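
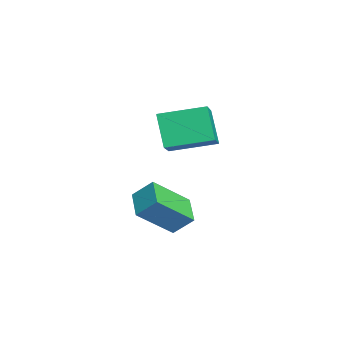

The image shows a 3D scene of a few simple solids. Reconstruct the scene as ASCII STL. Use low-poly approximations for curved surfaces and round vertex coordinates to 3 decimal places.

solid 
facet normal -0.538 -0.130 0.833
outer loop
vertex -2.856 2.286 2.112
vertex -2.708 3.982 2.472
vertex -4.063 2.548 1.373
endloop
endfacet
facet normal -0.085 -0.975 -0.206
outer loop
vertex -3.272 2.738 0.148
vertex -2.856 2.286 2.112
vertex -4.063 2.548 1.373
endloop
endfacet
facet normal -0.538 -0.130 0.833
outer loop
vertex -4.063 2.548 1.373
vertex -2.708 3.982 2.472
vertex -3.916 4.244 1.732
endloop
endfacet
facet normal -0.839 0.181 -0.513
outer loop
vertex -3.916 4.244 1.732
vertex -3.272 2.738 0.148
vertex -4.063 2.548 1.373
endloop
endfacet
facet normal 0.839 -0.182 0.513
outer loop
vertex -2.856 2.286 2.112
vertex -1.917 4.172 1.247
vertex -2.708 3.982 2.472
endloop
endfacet
facet normal -0.085 -0.975 -0.206
outer loop
vertex -2.064 2.476 0.888
vertex -2.856 2.286 2.112
vertex -3.272 2.738 0.148
endloop
endfacet
facet normal 0.838 -0.181 0.514
outer loop
vertex -2.064 2.476 0.888
vertex -1.917 4.172 1.247
vertex -2.856 2.286 2.112
endloop
endfacet
facet normal 0.085 0.975 0.206
outer loop
vertex -2.708 3.982 2.472
vertex -1.917 4.172 1.247
vertex -3.916 4.244 1.732
endloop
endfacet
facet normal -0.838 0.182 -0.514
outer loop
vertex -3.124 4.434 0.508
vertex -3.272 2.738 0.148
vertex -3.916 4.244 1.732
endloop
endfacet
facet normal 0.085 0.975 0.206
outer loop
vertex -3.916 4.244 1.732
vertex -1.917 4.172 1.247
vertex -3.124 4.434 0.508
endloop
endfacet
facet normal 0.538 0.130 -0.833
outer loop
vertex -3.124 4.434 0.508
vertex -2.064 2.476 0.888
vertex -3.272 2.738 0.148
endloop
endfacet
facet normal 0.538 0.130 -0.833
outer loop
vertex -1.917 4.172 1.247
vertex -2.064 2.476 0.888
vertex -3.124 4.434 0.508
endloop
endfacet
facet normal -0.945 -0.042 0.324
outer loop
vertex -2.747 1.444 -1.639
vertex -2.542 2.138 -0.95
vertex -3.202 2.73 -2.798
endloop
endfacet
facet normal -0.205 -0.694 -0.690
outer loop
vertex -2.058 2.782 -3.19
vertex -2.747 1.444 -1.639
vertex -3.202 2.73 -2.798
endloop
endfacet
facet normal -0.945 -0.042 0.324
outer loop
vertex -3.202 2.73 -2.798
vertex -2.542 2.138 -0.95
vertex -2.997 3.424 -2.109
endloop
endfacet
facet normal -0.255 0.718 -0.648
outer loop
vertex -2.997 3.424 -2.109
vertex -2.058 2.782 -3.19
vertex -3.202 2.73 -2.798
endloop
endfacet
facet normal 0.255 -0.718 0.648
outer loop
vertex -2.747 1.444 -1.639
vertex -1.398 2.19 -1.342
vertex -2.542 2.138 -0.95
endloop
endfacet
facet normal -0.205 -0.694 -0.690
outer loop
vertex -1.603 1.496 -2.031
vertex -2.747 1.444 -1.639
vertex -2.058 2.782 -3.19
endloop
endfacet
facet normal 0.255 -0.718 0.648
outer loop
vertex -1.603 1.496 -2.031
vertex -1.398 2.19 -1.342
vertex -2.747 1.444 -1.639
endloop
endfacet
facet normal 0.205 0.694 0.690
outer loop
vertex -2.542 2.138 -0.95
vertex -1.398 2.19 -1.342
vertex -2.997 3.424 -2.109
endloop
endfacet
facet normal -0.255 0.718 -0.648
outer loop
vertex -1.853 3.476 -2.501
vertex -2.058 2.782 -3.19
vertex -2.997 3.424 -2.109
endloop
endfacet
facet normal 0.205 0.694 0.690
outer loop
vertex -2.997 3.424 -2.109
vertex -1.398 2.19 -1.342
vertex -1.853 3.476 -2.501
endloop
endfacet
facet normal 0.945 0.042 -0.324
outer loop
vertex -1.853 3.476 -2.501
vertex -1.603 1.496 -2.031
vertex -2.058 2.782 -3.19
endloop
endfacet
facet normal 0.945 0.042 -0.324
outer loop
vertex -1.398 2.19 -1.342
vertex -1.603 1.496 -2.031
vertex -1.853 3.476 -2.501
endloop
endfacet

endsolid


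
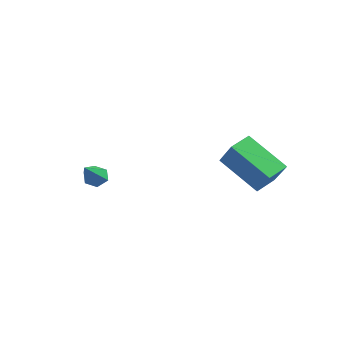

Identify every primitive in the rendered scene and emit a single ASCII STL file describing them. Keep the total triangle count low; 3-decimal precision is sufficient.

solid 
facet normal -0.418 0.644 -0.641
outer loop
vertex -3.109 -0.213 -2.757
vertex -3.396 -0.015 -2.371
vertex -2.928 0.185 -2.475
endloop
endfacet
facet normal 0.911 -0.139 -0.389
outer loop
vertex -3.109 -0.213 -2.757
vertex -2.928 0.185 -2.475
vertex -2.564 -1.305 -1.089
endloop
endfacet
facet normal -0.418 0.645 -0.640
outer loop
vertex -2.928 0.185 -2.475
vertex -3.396 -0.015 -2.371
vertex -3.215 0.382 -2.089
endloop
endfacet
facet normal 0.796 0.505 0.334
outer loop
vertex -2.928 0.185 -2.475
vertex -3.215 0.382 -2.089
vertex -2.564 -1.305 -1.089
endloop
endfacet
facet normal -0.416 0.645 -0.641
outer loop
vertex -3.215 0.382 -2.089
vertex -3.396 -0.015 -2.371
vertex -3.684 0.182 -1.986
endloop
endfacet
facet normal -0.025 0.503 0.864
outer loop
vertex -3.215 0.382 -2.089
vertex -3.684 0.182 -1.986
vertex -2.564 -1.305 -1.089
endloop
endfacet
facet normal -0.416 0.645 -0.641
outer loop
vertex -3.684 0.182 -1.986
vertex -3.396 -0.015 -2.371
vertex -3.865 -0.215 -2.268
endloop
endfacet
facet normal -0.728 -0.144 0.670
outer loop
vertex -3.684 0.182 -1.986
vertex -3.865 -0.215 -2.268
vertex -2.564 -1.305 -1.089
endloop
endfacet
facet normal -0.416 0.644 -0.642
outer loop
vertex -3.865 -0.215 -2.268
vertex -3.396 -0.015 -2.371
vertex -3.577 -0.413 -2.653
endloop
endfacet
facet normal -0.613 -0.789 -0.053
outer loop
vertex -3.865 -0.215 -2.268
vertex -3.577 -0.413 -2.653
vertex -2.564 -1.305 -1.089
endloop
endfacet
facet normal -0.418 0.644 -0.641
outer loop
vertex -3.577 -0.413 -2.653
vertex -3.396 -0.015 -2.371
vertex -3.109 -0.213 -2.757
endloop
endfacet
facet normal 0.207 -0.786 -0.582
outer loop
vertex -3.577 -0.413 -2.653
vertex -3.109 -0.213 -2.757
vertex -2.564 -1.305 -1.089
endloop
endfacet
facet normal -0.814 -0.161 0.558
outer loop
vertex 0.742 3.063 -0.325
vertex 0.689 4.06 -0.115
vertex -0.05 3.253 -1.426
endloop
endfacet
facet normal 0.051 -0.977 -0.206
outer loop
vertex 1.611 3.58 -2.565
vertex 0.742 3.063 -0.325
vertex -0.05 3.253 -1.426
endloop
endfacet
facet normal -0.814 -0.160 0.558
outer loop
vertex -0.05 3.253 -1.426
vertex 0.689 4.06 -0.115
vertex -0.103 4.25 -1.217
endloop
endfacet
facet normal -0.578 0.138 -0.804
outer loop
vertex -0.103 4.25 -1.217
vertex 1.611 3.58 -2.565
vertex -0.05 3.253 -1.426
endloop
endfacet
facet normal 0.578 -0.139 0.804
outer loop
vertex 0.742 3.063 -0.325
vertex 2.35 4.387 -1.254
vertex 0.689 4.06 -0.115
endloop
endfacet
facet normal 0.052 -0.977 -0.206
outer loop
vertex 2.403 3.39 -1.463
vertex 0.742 3.063 -0.325
vertex 1.611 3.58 -2.565
endloop
endfacet
facet normal 0.578 -0.138 0.804
outer loop
vertex 2.403 3.39 -1.463
vertex 2.35 4.387 -1.254
vertex 0.742 3.063 -0.325
endloop
endfacet
facet normal -0.051 0.977 0.206
outer loop
vertex 0.689 4.06 -0.115
vertex 2.35 4.387 -1.254
vertex -0.103 4.25 -1.217
endloop
endfacet
facet normal -0.578 0.139 -0.804
outer loop
vertex 1.558 4.577 -2.355
vertex 1.611 3.58 -2.565
vertex -0.103 4.25 -1.217
endloop
endfacet
facet normal -0.051 0.977 0.206
outer loop
vertex -0.103 4.25 -1.217
vertex 2.35 4.387 -1.254
vertex 1.558 4.577 -2.355
endloop
endfacet
facet normal 0.814 0.161 -0.558
outer loop
vertex 1.558 4.577 -2.355
vertex 2.403 3.39 -1.463
vertex 1.611 3.58 -2.565
endloop
endfacet
facet normal 0.814 0.160 -0.558
outer loop
vertex 2.35 4.387 -1.254
vertex 2.403 3.39 -1.463
vertex 1.558 4.577 -2.355
endloop
endfacet

endsolid


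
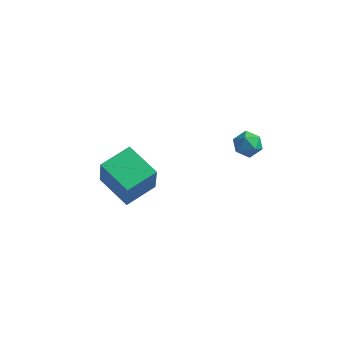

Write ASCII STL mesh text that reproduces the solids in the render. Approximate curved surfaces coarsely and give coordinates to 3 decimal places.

solid 
facet normal -0.873 0.402 0.275
outer loop
vertex -3.968 -2.859 -0.665
vertex -3.09 -1.187 -0.321
vertex -4.314 -2.276 -2.62
endloop
endfacet
facet normal -0.457 -0.871 -0.179
outer loop
vertex -2.41 -3.153 -3.219
vertex -3.968 -2.859 -0.665
vertex -4.314 -2.276 -2.62
endloop
endfacet
facet normal -0.873 0.403 0.274
outer loop
vertex -4.314 -2.276 -2.62
vertex -3.09 -1.187 -0.321
vertex -3.435 -0.603 -2.277
endloop
endfacet
facet normal -0.167 0.282 -0.945
outer loop
vertex -3.435 -0.603 -2.277
vertex -2.41 -3.153 -3.219
vertex -4.314 -2.276 -2.62
endloop
endfacet
facet normal 0.167 -0.282 0.945
outer loop
vertex -3.968 -2.859 -0.665
vertex -1.186 -2.064 -0.92
vertex -3.09 -1.187 -0.321
endloop
endfacet
facet normal -0.458 -0.871 -0.179
outer loop
vertex -2.065 -3.737 -1.263
vertex -3.968 -2.859 -0.665
vertex -2.41 -3.153 -3.219
endloop
endfacet
facet normal 0.167 -0.281 0.945
outer loop
vertex -2.065 -3.737 -1.263
vertex -1.186 -2.064 -0.92
vertex -3.968 -2.859 -0.665
endloop
endfacet
facet normal 0.458 0.871 0.179
outer loop
vertex -3.09 -1.187 -0.321
vertex -1.186 -2.064 -0.92
vertex -3.435 -0.603 -2.277
endloop
endfacet
facet normal -0.167 0.282 -0.945
outer loop
vertex -1.532 -1.481 -2.875
vertex -2.41 -3.153 -3.219
vertex -3.435 -0.603 -2.277
endloop
endfacet
facet normal 0.458 0.871 0.179
outer loop
vertex -3.435 -0.603 -2.277
vertex -1.186 -2.064 -0.92
vertex -1.532 -1.481 -2.875
endloop
endfacet
facet normal 0.873 -0.402 -0.274
outer loop
vertex -1.532 -1.481 -2.875
vertex -2.065 -3.737 -1.263
vertex -2.41 -3.153 -3.219
endloop
endfacet
facet normal 0.873 -0.403 -0.275
outer loop
vertex -1.186 -2.064 -0.92
vertex -2.065 -3.737 -1.263
vertex -1.532 -1.481 -2.875
endloop
endfacet
facet normal -0.510 -0.635 0.580
outer loop
vertex 2.684 -1.483 2.765
vertex 3.229 -2.084 2.586
vertex 3.357 -1.589 3.241
endloop
endfacet
facet normal -0.574 0.034 0.818
outer loop
vertex 2.684 -1.483 2.765
vertex 3.357 -1.589 3.241
vertex 3.11 -0.823 3.036
endloop
endfacet
facet normal -0.853 0.430 0.295
outer loop
vertex 2.684 -1.483 2.765
vertex 3.11 -0.823 3.036
vertex 2.829 -0.844 2.254
endloop
endfacet
facet normal -0.963 0.004 -0.268
outer loop
vertex 2.684 -1.483 2.765
vertex 2.829 -0.844 2.254
vertex 2.903 -1.624 1.976
endloop
endfacet
facet normal -0.751 -0.654 -0.092
outer loop
vertex 2.684 -1.483 2.765
vertex 2.903 -1.624 1.976
vertex 3.229 -2.084 2.586
endloop
endfacet
facet normal 0.082 0.282 0.956
outer loop
vertex 3.11 -0.823 3.036
vertex 3.357 -1.589 3.241
vertex 3.917 -1.016 3.024
endloop
endfacet
facet normal 0.183 -0.801 0.570
outer loop
vertex 3.357 -1.589 3.241
vertex 3.229 -2.084 2.586
vertex 3.991 -1.796 2.746
endloop
endfacet
facet normal -0.206 -0.831 -0.516
outer loop
vertex 3.229 -2.084 2.586
vertex 2.903 -1.624 1.976
vertex 3.71 -1.817 1.964
endloop
endfacet
facet normal -0.550 0.234 -0.802
outer loop
vertex 2.903 -1.624 1.976
vertex 2.829 -0.844 2.254
vertex 3.463 -1.051 1.759
endloop
endfacet
facet normal -0.371 0.922 0.109
outer loop
vertex 2.829 -0.844 2.254
vertex 3.11 -0.823 3.036
vertex 3.591 -0.556 2.414
endloop
endfacet
facet normal 0.963 -0.004 0.268
outer loop
vertex 4.136 -1.157 2.235
vertex 3.917 -1.016 3.024
vertex 3.991 -1.796 2.746
endloop
endfacet
facet normal 0.853 -0.430 -0.295
outer loop
vertex 4.136 -1.157 2.235
vertex 3.991 -1.796 2.746
vertex 3.71 -1.817 1.964
endloop
endfacet
facet normal 0.574 -0.034 -0.818
outer loop
vertex 4.136 -1.157 2.235
vertex 3.71 -1.817 1.964
vertex 3.463 -1.051 1.759
endloop
endfacet
facet normal 0.510 0.635 -0.580
outer loop
vertex 4.136 -1.157 2.235
vertex 3.463 -1.051 1.759
vertex 3.591 -0.556 2.414
endloop
endfacet
facet normal 0.751 0.654 0.092
outer loop
vertex 4.136 -1.157 2.235
vertex 3.591 -0.556 2.414
vertex 3.917 -1.016 3.024
endloop
endfacet
facet normal 0.550 -0.234 0.802
outer loop
vertex 3.991 -1.796 2.746
vertex 3.917 -1.016 3.024
vertex 3.357 -1.589 3.241
endloop
endfacet
facet normal 0.371 -0.922 -0.109
outer loop
vertex 3.71 -1.817 1.964
vertex 3.991 -1.796 2.746
vertex 3.229 -2.084 2.586
endloop
endfacet
facet normal -0.082 -0.282 -0.956
outer loop
vertex 3.463 -1.051 1.759
vertex 3.71 -1.817 1.964
vertex 2.903 -1.624 1.976
endloop
endfacet
facet normal -0.183 0.801 -0.570
outer loop
vertex 3.591 -0.556 2.414
vertex 3.463 -1.051 1.759
vertex 2.829 -0.844 2.254
endloop
endfacet
facet normal 0.206 0.831 0.516
outer loop
vertex 3.917 -1.016 3.024
vertex 3.591 -0.556 2.414
vertex 3.11 -0.823 3.036
endloop
endfacet

endsolid


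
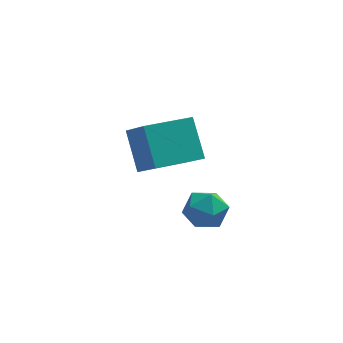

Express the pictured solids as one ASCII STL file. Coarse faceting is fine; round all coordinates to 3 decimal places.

solid 
facet normal -0.902 0.177 0.394
outer loop
vertex -0.257 -0.212 -2.58
vertex -0.044 -0.627 -1.906
vertex 0.095 0.18 -1.951
endloop
endfacet
facet normal -0.707 0.705 -0.044
outer loop
vertex -0.257 -0.212 -2.58
vertex 0.095 0.18 -1.951
vertex 0.318 0.356 -2.72
endloop
endfacet
facet normal -0.587 0.425 -0.689
outer loop
vertex -0.257 -0.212 -2.58
vertex 0.318 0.356 -2.72
vertex 0.317 -0.343 -3.15
endloop
endfacet
facet normal -0.708 -0.277 -0.649
outer loop
vertex -0.257 -0.212 -2.58
vertex 0.317 -0.343 -3.15
vertex 0.093 -0.95 -2.647
endloop
endfacet
facet normal -0.903 -0.430 0.021
outer loop
vertex -0.257 -0.212 -2.58
vertex 0.093 -0.95 -2.647
vertex -0.044 -0.627 -1.906
endloop
endfacet
facet normal -0.090 0.976 0.197
outer loop
vertex 0.318 0.356 -2.72
vertex 0.095 0.18 -1.951
vertex 0.887 0.29 -2.133
endloop
endfacet
facet normal -0.406 0.121 0.906
outer loop
vertex 0.095 0.18 -1.951
vertex -0.044 -0.627 -1.906
vertex 0.663 -0.317 -1.63
endloop
endfacet
facet normal -0.409 -0.862 0.300
outer loop
vertex -0.044 -0.627 -1.906
vertex 0.093 -0.95 -2.647
vertex 0.662 -1.016 -2.06
endloop
endfacet
facet normal -0.095 -0.614 -0.783
outer loop
vertex 0.093 -0.95 -2.647
vertex 0.317 -0.343 -3.15
vertex 0.885 -0.84 -2.829
endloop
endfacet
facet normal 0.102 0.521 -0.847
outer loop
vertex 0.317 -0.343 -3.15
vertex 0.318 0.356 -2.72
vertex 1.024 -0.033 -2.874
endloop
endfacet
facet normal 0.708 0.277 0.649
outer loop
vertex 1.237 -0.448 -2.2
vertex 0.887 0.29 -2.133
vertex 0.663 -0.317 -1.63
endloop
endfacet
facet normal 0.587 -0.425 0.689
outer loop
vertex 1.237 -0.448 -2.2
vertex 0.663 -0.317 -1.63
vertex 0.662 -1.016 -2.06
endloop
endfacet
facet normal 0.707 -0.705 0.044
outer loop
vertex 1.237 -0.448 -2.2
vertex 0.662 -1.016 -2.06
vertex 0.885 -0.84 -2.829
endloop
endfacet
facet normal 0.902 -0.177 -0.394
outer loop
vertex 1.237 -0.448 -2.2
vertex 0.885 -0.84 -2.829
vertex 1.024 -0.033 -2.874
endloop
endfacet
facet normal 0.903 0.430 -0.021
outer loop
vertex 1.237 -0.448 -2.2
vertex 1.024 -0.033 -2.874
vertex 0.887 0.29 -2.133
endloop
endfacet
facet normal 0.095 0.614 0.783
outer loop
vertex 0.663 -0.317 -1.63
vertex 0.887 0.29 -2.133
vertex 0.095 0.18 -1.951
endloop
endfacet
facet normal -0.102 -0.521 0.847
outer loop
vertex 0.662 -1.016 -2.06
vertex 0.663 -0.317 -1.63
vertex -0.044 -0.627 -1.906
endloop
endfacet
facet normal 0.090 -0.976 -0.197
outer loop
vertex 0.885 -0.84 -2.829
vertex 0.662 -1.016 -2.06
vertex 0.093 -0.95 -2.647
endloop
endfacet
facet normal 0.406 -0.121 -0.906
outer loop
vertex 1.024 -0.033 -2.874
vertex 0.885 -0.84 -2.829
vertex 0.317 -0.343 -3.15
endloop
endfacet
facet normal 0.409 0.862 -0.300
outer loop
vertex 0.887 0.29 -2.133
vertex 1.024 -0.033 -2.874
vertex 0.318 0.356 -2.72
endloop
endfacet
facet normal -0.907 -0.395 0.147
outer loop
vertex -1.249 2.853 -0.755
vertex -1.786 3.73 -1.705
vertex -0.95 1.711 -1.979
endloop
endfacet
facet normal 0.383 -0.627 0.678
outer loop
vertex 0.746 2.45 -2.255
vertex -1.249 2.853 -0.755
vertex -0.95 1.711 -1.979
endloop
endfacet
facet normal -0.907 -0.395 0.147
outer loop
vertex -0.95 1.711 -1.979
vertex -1.786 3.73 -1.705
vertex -1.487 2.588 -2.929
endloop
endfacet
facet normal 0.176 -0.672 -0.720
outer loop
vertex -1.487 2.588 -2.929
vertex 0.746 2.45 -2.255
vertex -0.95 1.711 -1.979
endloop
endfacet
facet normal -0.176 0.672 0.720
outer loop
vertex -1.249 2.853 -0.755
vertex -0.09 4.469 -1.981
vertex -1.786 3.73 -1.705
endloop
endfacet
facet normal 0.383 -0.627 0.678
outer loop
vertex 0.447 3.592 -1.031
vertex -1.249 2.853 -0.755
vertex 0.746 2.45 -2.255
endloop
endfacet
facet normal -0.176 0.672 0.720
outer loop
vertex 0.447 3.592 -1.031
vertex -0.09 4.469 -1.981
vertex -1.249 2.853 -0.755
endloop
endfacet
facet normal -0.383 0.627 -0.678
outer loop
vertex -1.786 3.73 -1.705
vertex -0.09 4.469 -1.981
vertex -1.487 2.588 -2.929
endloop
endfacet
facet normal 0.176 -0.672 -0.720
outer loop
vertex 0.209 3.327 -3.205
vertex 0.746 2.45 -2.255
vertex -1.487 2.588 -2.929
endloop
endfacet
facet normal -0.383 0.627 -0.678
outer loop
vertex -1.487 2.588 -2.929
vertex -0.09 4.469 -1.981
vertex 0.209 3.327 -3.205
endloop
endfacet
facet normal 0.907 0.395 -0.147
outer loop
vertex 0.209 3.327 -3.205
vertex 0.447 3.592 -1.031
vertex 0.746 2.45 -2.255
endloop
endfacet
facet normal 0.907 0.395 -0.147
outer loop
vertex -0.09 4.469 -1.981
vertex 0.447 3.592 -1.031
vertex 0.209 3.327 -3.205
endloop
endfacet

endsolid


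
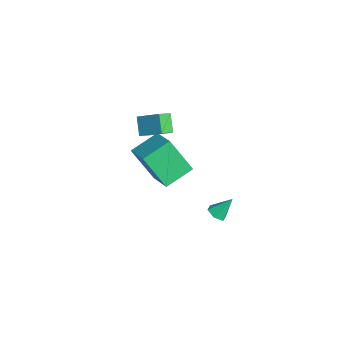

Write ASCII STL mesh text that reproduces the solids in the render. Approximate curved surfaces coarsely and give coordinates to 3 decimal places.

solid 
facet normal -0.037 -0.607 -0.794
outer loop
vertex 4.347 3.69 0.983
vertex 3.858 3.502 1.15
vertex 3.885 3.938 0.815
endloop
endfacet
facet normal 0.519 0.831 -0.199
outer loop
vertex 4.347 3.69 0.983
vertex 3.885 3.938 0.815
vertex 3.902 4.238 2.11
endloop
endfacet
facet normal -0.037 -0.607 -0.794
outer loop
vertex 3.885 3.938 0.815
vertex 3.858 3.502 1.15
vertex 3.396 3.75 0.982
endloop
endfacet
facet normal -0.411 0.890 -0.201
outer loop
vertex 3.885 3.938 0.815
vertex 3.396 3.75 0.982
vertex 3.902 4.238 2.11
endloop
endfacet
facet normal -0.037 -0.607 -0.794
outer loop
vertex 3.396 3.75 0.982
vertex 3.858 3.502 1.15
vertex 3.368 3.314 1.317
endloop
endfacet
facet normal -0.915 0.281 0.289
outer loop
vertex 3.396 3.75 0.982
vertex 3.368 3.314 1.317
vertex 3.902 4.238 2.11
endloop
endfacet
facet normal -0.037 -0.608 -0.793
outer loop
vertex 3.368 3.314 1.317
vertex 3.858 3.502 1.15
vertex 3.83 3.067 1.485
endloop
endfacet
facet normal -0.491 -0.387 0.781
outer loop
vertex 3.368 3.314 1.317
vertex 3.83 3.067 1.485
vertex 3.902 4.238 2.11
endloop
endfacet
facet normal -0.037 -0.608 -0.793
outer loop
vertex 3.83 3.067 1.485
vertex 3.858 3.502 1.15
vertex 4.319 3.255 1.318
endloop
endfacet
facet normal 0.438 -0.444 0.782
outer loop
vertex 3.83 3.067 1.485
vertex 4.319 3.255 1.318
vertex 3.902 4.238 2.11
endloop
endfacet
facet normal -0.037 -0.608 -0.793
outer loop
vertex 4.319 3.255 1.318
vertex 3.858 3.502 1.15
vertex 4.347 3.69 0.983
endloop
endfacet
facet normal 0.942 0.164 0.292
outer loop
vertex 4.319 3.255 1.318
vertex 4.347 3.69 0.983
vertex 3.902 4.238 2.11
endloop
endfacet
facet normal -0.283 -0.462 0.840
outer loop
vertex -0.403 2.224 3.078
vertex -1.94 1.946 2.408
vertex 0.124 0.786 2.464
endloop
endfacet
facet normal 0.905 0.163 0.394
outer loop
vertex 0.74 1.794 0.632
vertex -0.403 2.224 3.078
vertex 0.124 0.786 2.464
endloop
endfacet
facet normal -0.283 -0.462 0.841
outer loop
vertex 0.124 0.786 2.464
vertex -1.94 1.946 2.408
vertex -1.414 0.508 1.794
endloop
endfacet
facet normal 0.320 -0.871 -0.372
outer loop
vertex -1.414 0.508 1.794
vertex 0.74 1.794 0.632
vertex 0.124 0.786 2.464
endloop
endfacet
facet normal -0.320 0.871 0.372
outer loop
vertex -0.403 2.224 3.078
vertex -1.324 2.954 0.576
vertex -1.94 1.946 2.408
endloop
endfacet
facet normal 0.905 0.163 0.394
outer loop
vertex 0.214 3.232 1.246
vertex -0.403 2.224 3.078
vertex 0.74 1.794 0.632
endloop
endfacet
facet normal -0.320 0.872 0.372
outer loop
vertex 0.214 3.232 1.246
vertex -1.324 2.954 0.576
vertex -0.403 2.224 3.078
endloop
endfacet
facet normal -0.905 -0.163 -0.394
outer loop
vertex -1.94 1.946 2.408
vertex -1.324 2.954 0.576
vertex -1.414 0.508 1.794
endloop
endfacet
facet normal 0.320 -0.872 -0.372
outer loop
vertex -0.797 1.516 -0.038
vertex 0.74 1.794 0.632
vertex -1.414 0.508 1.794
endloop
endfacet
facet normal -0.904 -0.163 -0.394
outer loop
vertex -1.414 0.508 1.794
vertex -1.324 2.954 0.576
vertex -0.797 1.516 -0.038
endloop
endfacet
facet normal 0.283 0.462 -0.840
outer loop
vertex -0.797 1.516 -0.038
vertex 0.214 3.232 1.246
vertex 0.74 1.794 0.632
endloop
endfacet
facet normal 0.283 0.462 -0.840
outer loop
vertex -1.324 2.954 0.576
vertex 0.214 3.232 1.246
vertex -0.797 1.516 -0.038
endloop
endfacet
facet normal -0.692 0.045 0.721
outer loop
vertex -3.379 1.228 2.606
vertex -2.508 2.17 3.383
vertex -3.74 1.881 2.219
endloop
endfacet
facet normal -0.581 -0.628 -0.518
outer loop
vertex -2.952 1.83 1.397
vertex -3.379 1.228 2.606
vertex -3.74 1.881 2.219
endloop
endfacet
facet normal -0.692 0.045 0.721
outer loop
vertex -3.74 1.881 2.219
vertex -2.508 2.17 3.383
vertex -2.869 2.823 2.996
endloop
endfacet
facet normal -0.430 0.777 -0.460
outer loop
vertex -2.869 2.823 2.996
vertex -2.952 1.83 1.397
vertex -3.74 1.881 2.219
endloop
endfacet
facet normal 0.430 -0.777 0.460
outer loop
vertex -3.379 1.228 2.606
vertex -1.72 2.119 2.561
vertex -2.508 2.17 3.383
endloop
endfacet
facet normal -0.581 -0.628 -0.518
outer loop
vertex -2.591 1.177 1.784
vertex -3.379 1.228 2.606
vertex -2.952 1.83 1.397
endloop
endfacet
facet normal 0.430 -0.777 0.460
outer loop
vertex -2.591 1.177 1.784
vertex -1.72 2.119 2.561
vertex -3.379 1.228 2.606
endloop
endfacet
facet normal 0.581 0.628 0.518
outer loop
vertex -2.508 2.17 3.383
vertex -1.72 2.119 2.561
vertex -2.869 2.823 2.996
endloop
endfacet
facet normal -0.430 0.777 -0.460
outer loop
vertex -2.081 2.772 2.174
vertex -2.952 1.83 1.397
vertex -2.869 2.823 2.996
endloop
endfacet
facet normal 0.581 0.628 0.518
outer loop
vertex -2.869 2.823 2.996
vertex -1.72 2.119 2.561
vertex -2.081 2.772 2.174
endloop
endfacet
facet normal 0.692 -0.045 -0.721
outer loop
vertex -2.081 2.772 2.174
vertex -2.591 1.177 1.784
vertex -2.952 1.83 1.397
endloop
endfacet
facet normal 0.692 -0.045 -0.721
outer loop
vertex -1.72 2.119 2.561
vertex -2.591 1.177 1.784
vertex -2.081 2.772 2.174
endloop
endfacet

endsolid


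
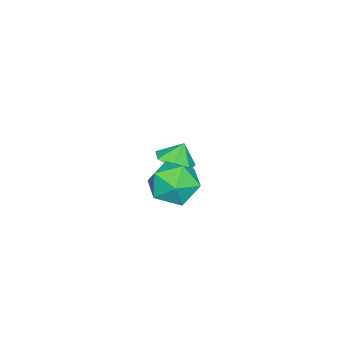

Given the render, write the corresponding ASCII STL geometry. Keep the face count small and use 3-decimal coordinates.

solid 
facet normal -0.909 0.188 -0.372
outer loop
vertex 3.385 -0.307 2.62
vertex 3.031 -1.41 2.929
vertex 2.903 -0.502 3.7
endloop
endfacet
facet normal -0.605 0.786 -0.128
outer loop
vertex 3.385 -0.307 2.62
vertex 2.903 -0.502 3.7
vertex 3.858 0.215 3.591
endloop
endfacet
facet normal 0.010 0.879 -0.477
outer loop
vertex 3.385 -0.307 2.62
vertex 3.858 0.215 3.591
vertex 4.575 -0.25 2.751
endloop
endfacet
facet normal 0.087 0.337 -0.937
outer loop
vertex 3.385 -0.307 2.62
vertex 4.575 -0.25 2.751
vertex 4.064 -1.255 2.342
endloop
endfacet
facet normal -0.482 -0.090 -0.872
outer loop
vertex 3.385 -0.307 2.62
vertex 4.064 -1.255 2.342
vertex 3.031 -1.41 2.929
endloop
endfacet
facet normal -0.454 0.691 0.563
outer loop
vertex 3.858 0.215 3.591
vertex 2.903 -0.502 3.7
vertex 3.796 -0.565 4.498
endloop
endfacet
facet normal -0.946 -0.277 0.169
outer loop
vertex 2.903 -0.502 3.7
vertex 3.031 -1.41 2.929
vertex 3.285 -1.57 4.089
endloop
endfacet
facet normal -0.255 -0.724 -0.640
outer loop
vertex 3.031 -1.41 2.929
vertex 4.064 -1.255 2.342
vertex 4.002 -2.035 3.249
endloop
endfacet
facet normal 0.665 -0.034 -0.746
outer loop
vertex 4.064 -1.255 2.342
vertex 4.575 -0.25 2.751
vertex 4.957 -1.318 3.14
endloop
endfacet
facet normal 0.542 0.840 -0.003
outer loop
vertex 4.575 -0.25 2.751
vertex 3.858 0.215 3.591
vertex 4.829 -0.41 3.911
endloop
endfacet
facet normal -0.087 -0.337 0.937
outer loop
vertex 4.475 -1.513 4.22
vertex 3.796 -0.565 4.498
vertex 3.285 -1.57 4.089
endloop
endfacet
facet normal -0.010 -0.879 0.477
outer loop
vertex 4.475 -1.513 4.22
vertex 3.285 -1.57 4.089
vertex 4.002 -2.035 3.249
endloop
endfacet
facet normal 0.605 -0.786 0.128
outer loop
vertex 4.475 -1.513 4.22
vertex 4.002 -2.035 3.249
vertex 4.957 -1.318 3.14
endloop
endfacet
facet normal 0.909 -0.188 0.372
outer loop
vertex 4.475 -1.513 4.22
vertex 4.957 -1.318 3.14
vertex 4.829 -0.41 3.911
endloop
endfacet
facet normal 0.482 0.090 0.872
outer loop
vertex 4.475 -1.513 4.22
vertex 4.829 -0.41 3.911
vertex 3.796 -0.565 4.498
endloop
endfacet
facet normal -0.665 0.034 0.746
outer loop
vertex 3.285 -1.57 4.089
vertex 3.796 -0.565 4.498
vertex 2.903 -0.502 3.7
endloop
endfacet
facet normal -0.542 -0.840 0.003
outer loop
vertex 4.002 -2.035 3.249
vertex 3.285 -1.57 4.089
vertex 3.031 -1.41 2.929
endloop
endfacet
facet normal 0.454 -0.691 -0.563
outer loop
vertex 4.957 -1.318 3.14
vertex 4.002 -2.035 3.249
vertex 4.064 -1.255 2.342
endloop
endfacet
facet normal 0.946 0.277 -0.169
outer loop
vertex 4.829 -0.41 3.911
vertex 4.957 -1.318 3.14
vertex 4.575 -0.25 2.751
endloop
endfacet
facet normal 0.255 0.724 0.640
outer loop
vertex 3.796 -0.565 4.498
vertex 4.829 -0.41 3.911
vertex 3.858 0.215 3.591
endloop
endfacet
facet normal 0.333 -0.261 -0.906
outer loop
vertex -0.197 -2.902 0.725
vertex -1.077 -3.206 0.489
vertex -0.695 -2.332 0.378
endloop
endfacet
facet normal 0.348 0.690 0.635
outer loop
vertex -0.197 -2.902 0.725
vertex -0.695 -2.332 0.378
vertex -1.423 -2.934 1.431
endloop
endfacet
facet normal 0.334 -0.261 -0.906
outer loop
vertex -0.695 -2.332 0.378
vertex -1.077 -3.206 0.489
vertex -1.48 -2.419 0.114
endloop
endfacet
facet normal -0.222 0.905 0.363
outer loop
vertex -0.695 -2.332 0.378
vertex -1.48 -2.419 0.114
vertex -1.423 -2.934 1.431
endloop
endfacet
facet normal 0.334 -0.261 -0.906
outer loop
vertex -1.48 -2.419 0.114
vertex -1.077 -3.206 0.489
vertex -1.962 -3.099 0.132
endloop
endfacet
facet normal -0.786 0.564 0.254
outer loop
vertex -1.48 -2.419 0.114
vertex -1.962 -3.099 0.132
vertex -1.423 -2.934 1.431
endloop
endfacet
facet normal 0.334 -0.261 -0.906
outer loop
vertex -1.962 -3.099 0.132
vertex -1.077 -3.206 0.489
vertex -1.777 -3.859 0.419
endloop
endfacet
facet normal -0.918 -0.076 0.390
outer loop
vertex -1.962 -3.099 0.132
vertex -1.777 -3.859 0.419
vertex -1.423 -2.934 1.431
endloop
endfacet
facet normal 0.333 -0.260 -0.906
outer loop
vertex -1.777 -3.859 0.419
vertex -1.077 -3.206 0.489
vertex -1.065 -4.127 0.758
endloop
endfacet
facet normal -0.519 -0.533 0.669
outer loop
vertex -1.777 -3.859 0.419
vertex -1.065 -4.127 0.758
vertex -1.423 -2.934 1.431
endloop
endfacet
facet normal 0.334 -0.260 -0.906
outer loop
vertex -1.065 -4.127 0.758
vertex -1.077 -3.206 0.489
vertex -0.362 -3.701 0.895
endloop
endfacet
facet normal 0.109 -0.463 0.879
outer loop
vertex -1.065 -4.127 0.758
vertex -0.362 -3.701 0.895
vertex -1.423 -2.934 1.431
endloop
endfacet
facet normal 0.333 -0.262 -0.906
outer loop
vertex -0.362 -3.701 0.895
vertex -1.077 -3.206 0.489
vertex -0.197 -2.902 0.725
endloop
endfacet
facet normal 0.496 0.082 0.865
outer loop
vertex -0.362 -3.701 0.895
vertex -0.197 -2.902 0.725
vertex -1.423 -2.934 1.431
endloop
endfacet

endsolid


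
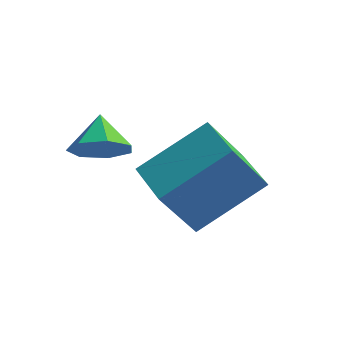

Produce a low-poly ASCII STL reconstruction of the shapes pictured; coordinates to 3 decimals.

solid 
facet normal 0.418 -0.726 -0.547
outer loop
vertex 2.155 -3.181 1.021
vertex 1.803 -2.91 0.392
vertex 2.495 -2.723 0.673
endloop
endfacet
facet normal 0.386 0.359 0.850
outer loop
vertex 2.155 -3.181 1.021
vertex 2.495 -2.723 0.673
vertex 1.377 -2.17 0.948
endloop
endfacet
facet normal 0.418 -0.726 -0.546
outer loop
vertex 2.495 -2.723 0.673
vertex 1.803 -2.91 0.392
vertex 2.315 -2.406 0.113
endloop
endfacet
facet normal 0.482 0.820 0.309
outer loop
vertex 2.495 -2.723 0.673
vertex 2.315 -2.406 0.113
vertex 1.377 -2.17 0.948
endloop
endfacet
facet normal 0.418 -0.727 -0.545
outer loop
vertex 2.315 -2.406 0.113
vertex 1.803 -2.91 0.392
vertex 1.749 -2.469 -0.237
endloop
endfacet
facet normal 0.036 0.972 -0.234
outer loop
vertex 2.315 -2.406 0.113
vertex 1.749 -2.469 -0.237
vertex 1.377 -2.17 0.948
endloop
endfacet
facet normal 0.419 -0.726 -0.545
outer loop
vertex 1.749 -2.469 -0.237
vertex 1.803 -2.91 0.392
vertex 1.224 -2.864 -0.114
endloop
endfacet
facet normal -0.612 0.699 -0.369
outer loop
vertex 1.749 -2.469 -0.237
vertex 1.224 -2.864 -0.114
vertex 1.377 -2.17 0.948
endloop
endfacet
facet normal 0.419 -0.725 -0.546
outer loop
vertex 1.224 -2.864 -0.114
vertex 1.803 -2.91 0.392
vertex 1.136 -3.294 0.39
endloop
endfacet
facet normal -0.978 0.207 0.006
outer loop
vertex 1.224 -2.864 -0.114
vertex 1.136 -3.294 0.39
vertex 1.377 -2.17 0.948
endloop
endfacet
facet normal 0.419 -0.725 -0.546
outer loop
vertex 1.136 -3.294 0.39
vertex 1.803 -2.91 0.392
vertex 1.55 -3.435 0.895
endloop
endfacet
facet normal -0.784 -0.133 0.606
outer loop
vertex 1.136 -3.294 0.39
vertex 1.55 -3.435 0.895
vertex 1.377 -2.17 0.948
endloop
endfacet
facet normal 0.418 -0.725 -0.547
outer loop
vertex 1.55 -3.435 0.895
vertex 1.803 -2.91 0.392
vertex 2.155 -3.181 1.021
endloop
endfacet
facet normal -0.177 -0.065 0.982
outer loop
vertex 1.55 -3.435 0.895
vertex 2.155 -3.181 1.021
vertex 1.377 -2.17 0.948
endloop
endfacet
facet normal -0.776 0.631 -0.008
outer loop
vertex 2.171 -1.978 -0.825
vertex 3.3 -0.577 0.277
vertex 2.754 -1.28 -2.309
endloop
endfacet
facet normal -0.534 -0.664 -0.522
outer loop
vertex 3.84 -2.163 -2.297
vertex 2.171 -1.978 -0.825
vertex 2.754 -1.28 -2.309
endloop
endfacet
facet normal -0.776 0.631 -0.008
outer loop
vertex 2.754 -1.28 -2.309
vertex 3.3 -0.577 0.277
vertex 3.883 0.121 -1.206
endloop
endfacet
facet normal 0.335 0.401 -0.853
outer loop
vertex 3.883 0.121 -1.206
vertex 3.84 -2.163 -2.297
vertex 2.754 -1.28 -2.309
endloop
endfacet
facet normal -0.335 -0.401 0.853
outer loop
vertex 2.171 -1.978 -0.825
vertex 4.386 -1.46 0.289
vertex 3.3 -0.577 0.277
endloop
endfacet
facet normal -0.535 -0.664 -0.523
outer loop
vertex 3.257 -2.861 -0.814
vertex 2.171 -1.978 -0.825
vertex 3.84 -2.163 -2.297
endloop
endfacet
facet normal -0.335 -0.401 0.853
outer loop
vertex 3.257 -2.861 -0.814
vertex 4.386 -1.46 0.289
vertex 2.171 -1.978 -0.825
endloop
endfacet
facet normal 0.534 0.664 0.523
outer loop
vertex 3.3 -0.577 0.277
vertex 4.386 -1.46 0.289
vertex 3.883 0.121 -1.206
endloop
endfacet
facet normal 0.335 0.401 -0.853
outer loop
vertex 4.969 -0.762 -1.195
vertex 3.84 -2.163 -2.297
vertex 3.883 0.121 -1.206
endloop
endfacet
facet normal 0.535 0.664 0.522
outer loop
vertex 3.883 0.121 -1.206
vertex 4.386 -1.46 0.289
vertex 4.969 -0.762 -1.195
endloop
endfacet
facet normal 0.776 -0.631 0.008
outer loop
vertex 4.969 -0.762 -1.195
vertex 3.257 -2.861 -0.814
vertex 3.84 -2.163 -2.297
endloop
endfacet
facet normal 0.776 -0.631 0.008
outer loop
vertex 4.386 -1.46 0.289
vertex 3.257 -2.861 -0.814
vertex 4.969 -0.762 -1.195
endloop
endfacet

endsolid


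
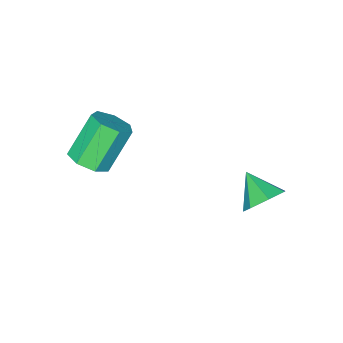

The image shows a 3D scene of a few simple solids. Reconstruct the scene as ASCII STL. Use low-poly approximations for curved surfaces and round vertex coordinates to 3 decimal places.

solid 
facet normal 0.591 -0.026 -0.806
outer loop
vertex 4.354 -3.844 -0.212
vertex 3.791 -3.228 -0.645
vertex 4.539 -3.057 -0.102
endloop
endfacet
facet normal 0.774 -0.262 0.576
outer loop
vertex 4.354 -3.844 -0.212
vertex 4.539 -3.057 -0.102
vertex 3.072 -3.788 1.537
endloop
endfacet
facet normal 0.774 -0.263 0.576
outer loop
vertex 3.072 -3.788 1.537
vertex 4.539 -3.057 -0.102
vertex 3.257 -3.001 1.648
endloop
endfacet
facet normal -0.591 0.025 0.806
outer loop
vertex 3.072 -3.788 1.537
vertex 3.257 -3.001 1.648
vertex 2.509 -3.172 1.105
endloop
endfacet
facet normal 0.591 -0.026 -0.806
outer loop
vertex 4.539 -3.057 -0.102
vertex 3.791 -3.228 -0.645
vertex 4.161 -2.399 -0.4
endloop
endfacet
facet normal 0.660 0.590 0.465
outer loop
vertex 4.539 -3.057 -0.102
vertex 4.161 -2.399 -0.4
vertex 3.257 -3.001 1.648
endloop
endfacet
facet normal 0.660 0.590 0.465
outer loop
vertex 3.257 -3.001 1.648
vertex 4.161 -2.399 -0.4
vertex 2.879 -2.343 1.349
endloop
endfacet
facet normal -0.591 0.027 0.806
outer loop
vertex 3.257 -3.001 1.648
vertex 2.879 -2.343 1.349
vertex 2.509 -3.172 1.105
endloop
endfacet
facet normal 0.591 -0.026 -0.806
outer loop
vertex 4.161 -2.399 -0.4
vertex 3.791 -3.228 -0.645
vertex 3.504 -2.365 -0.883
endloop
endfacet
facet normal 0.049 0.999 0.004
outer loop
vertex 4.161 -2.399 -0.4
vertex 3.504 -2.365 -0.883
vertex 2.879 -2.343 1.349
endloop
endfacet
facet normal 0.049 0.999 0.004
outer loop
vertex 2.879 -2.343 1.349
vertex 3.504 -2.365 -0.883
vertex 2.222 -2.309 0.867
endloop
endfacet
facet normal -0.590 0.026 0.807
outer loop
vertex 2.879 -2.343 1.349
vertex 2.222 -2.309 0.867
vertex 2.509 -3.172 1.105
endloop
endfacet
facet normal 0.591 -0.026 -0.807
outer loop
vertex 3.504 -2.365 -0.883
vertex 3.791 -3.228 -0.645
vertex 3.063 -2.981 -1.186
endloop
endfacet
facet normal -0.599 0.655 -0.460
outer loop
vertex 3.504 -2.365 -0.883
vertex 3.063 -2.981 -1.186
vertex 2.222 -2.309 0.867
endloop
endfacet
facet normal -0.599 0.655 -0.460
outer loop
vertex 2.222 -2.309 0.867
vertex 3.063 -2.981 -1.186
vertex 1.781 -2.925 0.564
endloop
endfacet
facet normal -0.591 0.026 0.807
outer loop
vertex 2.222 -2.309 0.867
vertex 1.781 -2.925 0.564
vertex 2.509 -3.172 1.105
endloop
endfacet
facet normal 0.591 -0.025 -0.806
outer loop
vertex 3.063 -2.981 -1.186
vertex 3.791 -3.228 -0.645
vertex 3.171 -3.783 -1.082
endloop
endfacet
facet normal -0.796 -0.182 -0.577
outer loop
vertex 3.063 -2.981 -1.186
vertex 3.171 -3.783 -1.082
vertex 1.781 -2.925 0.564
endloop
endfacet
facet normal -0.796 -0.182 -0.577
outer loop
vertex 1.781 -2.925 0.564
vertex 3.171 -3.783 -1.082
vertex 1.889 -3.727 0.668
endloop
endfacet
facet normal -0.591 0.025 0.806
outer loop
vertex 1.781 -2.925 0.564
vertex 1.889 -3.727 0.668
vertex 2.509 -3.172 1.105
endloop
endfacet
facet normal 0.592 -0.026 -0.806
outer loop
vertex 3.171 -3.783 -1.082
vertex 3.791 -3.228 -0.645
vertex 3.745 -4.167 -0.648
endloop
endfacet
facet normal -0.393 -0.882 -0.260
outer loop
vertex 3.171 -3.783 -1.082
vertex 3.745 -4.167 -0.648
vertex 1.889 -3.727 0.668
endloop
endfacet
facet normal -0.394 -0.882 -0.260
outer loop
vertex 1.889 -3.727 0.668
vertex 3.745 -4.167 -0.648
vertex 2.463 -4.111 1.101
endloop
endfacet
facet normal -0.591 0.026 0.806
outer loop
vertex 1.889 -3.727 0.668
vertex 2.463 -4.111 1.101
vertex 2.509 -3.172 1.105
endloop
endfacet
facet normal 0.591 -0.026 -0.806
outer loop
vertex 3.745 -4.167 -0.648
vertex 3.791 -3.228 -0.645
vertex 4.354 -3.844 -0.212
endloop
endfacet
facet normal 0.305 -0.918 0.253
outer loop
vertex 3.745 -4.167 -0.648
vertex 4.354 -3.844 -0.212
vertex 2.463 -4.111 1.101
endloop
endfacet
facet normal 0.305 -0.918 0.253
outer loop
vertex 2.463 -4.111 1.101
vertex 4.354 -3.844 -0.212
vertex 3.072 -3.788 1.537
endloop
endfacet
facet normal -0.591 0.026 0.806
outer loop
vertex 2.463 -4.111 1.101
vertex 3.072 -3.788 1.537
vertex 2.509 -3.172 1.105
endloop
endfacet
facet normal 0.118 0.822 -0.558
outer loop
vertex -0.668 2.503 -2.135
vertex -1.008 1.997 -2.952
vertex -1.542 2.536 -2.271
endloop
endfacet
facet normal -0.151 0.070 0.986
outer loop
vertex -0.668 2.503 -2.135
vertex -1.542 2.536 -2.271
vertex -1.192 0.723 -2.088
endloop
endfacet
facet normal 0.119 0.822 -0.557
outer loop
vertex -1.542 2.536 -2.271
vertex -1.008 1.997 -2.952
vertex -2.014 2.164 -2.92
endloop
endfacet
facet normal -0.781 -0.088 0.618
outer loop
vertex -1.542 2.536 -2.271
vertex -2.014 2.164 -2.92
vertex -1.192 0.723 -2.088
endloop
endfacet
facet normal 0.119 0.821 -0.558
outer loop
vertex -2.014 2.164 -2.92
vertex -1.008 1.997 -2.952
vertex -1.728 1.665 -3.594
endloop
endfacet
facet normal -0.868 -0.496 -0.001
outer loop
vertex -2.014 2.164 -2.92
vertex -1.728 1.665 -3.594
vertex -1.192 0.723 -2.088
endloop
endfacet
facet normal 0.119 0.821 -0.558
outer loop
vertex -1.728 1.665 -3.594
vertex -1.008 1.997 -2.952
vertex -0.901 1.416 -3.784
endloop
endfacet
facet normal -0.348 -0.846 -0.405
outer loop
vertex -1.728 1.665 -3.594
vertex -0.901 1.416 -3.784
vertex -1.192 0.723 -2.088
endloop
endfacet
facet normal 0.119 0.821 -0.558
outer loop
vertex -0.901 1.416 -3.784
vertex -1.008 1.997 -2.952
vertex -0.154 1.604 -3.348
endloop
endfacet
facet normal 0.389 -0.874 -0.290
outer loop
vertex -0.901 1.416 -3.784
vertex -0.154 1.604 -3.348
vertex -1.192 0.723 -2.088
endloop
endfacet
facet normal 0.119 0.821 -0.558
outer loop
vertex -0.154 1.604 -3.348
vertex -1.008 1.997 -2.952
vertex -0.05 2.088 -2.614
endloop
endfacet
facet normal 0.788 -0.560 0.257
outer loop
vertex -0.154 1.604 -3.348
vertex -0.05 2.088 -2.614
vertex -1.192 0.723 -2.088
endloop
endfacet
facet normal 0.119 0.821 -0.558
outer loop
vertex -0.05 2.088 -2.614
vertex -1.008 1.997 -2.952
vertex -0.668 2.503 -2.135
endloop
endfacet
facet normal 0.547 -0.139 0.826
outer loop
vertex -0.05 2.088 -2.614
vertex -0.668 2.503 -2.135
vertex -1.192 0.723 -2.088
endloop
endfacet

endsolid


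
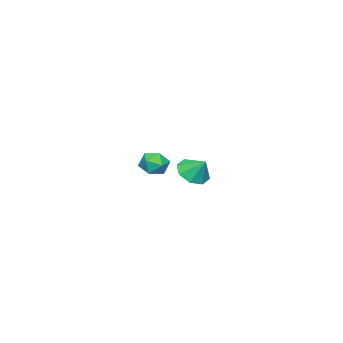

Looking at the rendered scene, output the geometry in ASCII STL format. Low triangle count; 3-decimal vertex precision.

solid 
facet normal -0.135 -0.674 -0.727
outer loop
vertex -1.957 -1.31 -4.038
vertex -2.915 -1.064 -4.088
vertex -2.088 -0.751 -4.532
endloop
endfacet
facet normal 0.869 0.426 0.252
outer loop
vertex -1.957 -1.31 -4.038
vertex -2.088 -0.751 -4.532
vertex -2.745 -0.216 -3.172
endloop
endfacet
facet normal -0.135 -0.673 -0.727
outer loop
vertex -2.088 -0.751 -4.532
vertex -2.915 -1.064 -4.088
vertex -2.703 -0.375 -4.766
endloop
endfacet
facet normal 0.539 0.839 -0.069
outer loop
vertex -2.088 -0.751 -4.532
vertex -2.703 -0.375 -4.766
vertex -2.745 -0.216 -3.172
endloop
endfacet
facet normal -0.136 -0.673 -0.727
outer loop
vertex -2.703 -0.375 -4.766
vertex -2.915 -1.064 -4.088
vertex -3.443 -0.403 -4.602
endloop
endfacet
facet normal -0.060 0.993 -0.101
outer loop
vertex -2.703 -0.375 -4.766
vertex -3.443 -0.403 -4.602
vertex -2.745 -0.216 -3.172
endloop
endfacet
facet normal -0.135 -0.673 -0.727
outer loop
vertex -3.443 -0.403 -4.602
vertex -2.915 -1.064 -4.088
vertex -3.873 -0.819 -4.137
endloop
endfacet
facet normal -0.578 0.796 0.178
outer loop
vertex -3.443 -0.403 -4.602
vertex -3.873 -0.819 -4.137
vertex -2.745 -0.216 -3.172
endloop
endfacet
facet normal -0.135 -0.674 -0.727
outer loop
vertex -3.873 -0.819 -4.137
vertex -2.915 -1.064 -4.088
vertex -3.742 -1.378 -3.643
endloop
endfacet
facet normal -0.710 0.365 0.602
outer loop
vertex -3.873 -0.819 -4.137
vertex -3.742 -1.378 -3.643
vertex -2.745 -0.216 -3.172
endloop
endfacet
facet normal -0.135 -0.674 -0.727
outer loop
vertex -3.742 -1.378 -3.643
vertex -2.915 -1.064 -4.088
vertex -3.127 -1.754 -3.409
endloop
endfacet
facet normal -0.381 -0.048 0.924
outer loop
vertex -3.742 -1.378 -3.643
vertex -3.127 -1.754 -3.409
vertex -2.745 -0.216 -3.172
endloop
endfacet
facet normal -0.135 -0.674 -0.727
outer loop
vertex -3.127 -1.754 -3.409
vertex -2.915 -1.064 -4.088
vertex -2.388 -1.725 -3.573
endloop
endfacet
facet normal 0.220 -0.202 0.954
outer loop
vertex -3.127 -1.754 -3.409
vertex -2.388 -1.725 -3.573
vertex -2.745 -0.216 -3.172
endloop
endfacet
facet normal -0.135 -0.674 -0.727
outer loop
vertex -2.388 -1.725 -3.573
vertex -2.915 -1.064 -4.088
vertex -1.957 -1.31 -4.038
endloop
endfacet
facet normal 0.736 -0.006 0.677
outer loop
vertex -2.388 -1.725 -3.573
vertex -1.957 -1.31 -4.038
vertex -2.745 -0.216 -3.172
endloop
endfacet
facet normal -0.065 0.859 0.507
outer loop
vertex 3.233 1.559 -1.044
vertex 3.677 1.24 -0.447
vertex 4.04 1.628 -1.058
endloop
endfacet
facet normal -0.087 0.977 -0.196
outer loop
vertex 3.233 1.559 -1.044
vertex 4.04 1.628 -1.058
vertex 3.637 1.456 -1.738
endloop
endfacet
facet normal -0.640 0.613 -0.463
outer loop
vertex 3.233 1.559 -1.044
vertex 3.637 1.456 -1.738
vertex 3.025 0.961 -1.548
endloop
endfacet
facet normal -0.960 0.270 0.075
outer loop
vertex 3.233 1.559 -1.044
vertex 3.025 0.961 -1.548
vertex 3.05 0.827 -0.75
endloop
endfacet
facet normal -0.605 0.422 0.675
outer loop
vertex 3.233 1.559 -1.044
vertex 3.05 0.827 -0.75
vertex 3.677 1.24 -0.447
endloop
endfacet
facet normal 0.510 0.712 -0.483
outer loop
vertex 3.637 1.456 -1.738
vertex 4.04 1.628 -1.058
vertex 4.33 1.073 -1.57
endloop
endfacet
facet normal 0.546 0.522 0.656
outer loop
vertex 4.04 1.628 -1.058
vertex 3.677 1.24 -0.447
vertex 4.355 0.939 -0.772
endloop
endfacet
facet normal -0.327 -0.184 0.927
outer loop
vertex 3.677 1.24 -0.447
vertex 3.05 0.827 -0.75
vertex 3.743 0.444 -0.582
endloop
endfacet
facet normal -0.902 -0.430 -0.044
outer loop
vertex 3.05 0.827 -0.75
vertex 3.025 0.961 -1.548
vertex 3.34 0.272 -1.262
endloop
endfacet
facet normal -0.384 0.123 -0.915
outer loop
vertex 3.025 0.961 -1.548
vertex 3.637 1.456 -1.738
vertex 3.703 0.66 -1.873
endloop
endfacet
facet normal 0.960 -0.270 -0.075
outer loop
vertex 4.147 0.341 -1.276
vertex 4.33 1.073 -1.57
vertex 4.355 0.939 -0.772
endloop
endfacet
facet normal 0.640 -0.613 0.463
outer loop
vertex 4.147 0.341 -1.276
vertex 4.355 0.939 -0.772
vertex 3.743 0.444 -0.582
endloop
endfacet
facet normal 0.087 -0.977 0.196
outer loop
vertex 4.147 0.341 -1.276
vertex 3.743 0.444 -0.582
vertex 3.34 0.272 -1.262
endloop
endfacet
facet normal 0.065 -0.859 -0.507
outer loop
vertex 4.147 0.341 -1.276
vertex 3.34 0.272 -1.262
vertex 3.703 0.66 -1.873
endloop
endfacet
facet normal 0.605 -0.422 -0.675
outer loop
vertex 4.147 0.341 -1.276
vertex 3.703 0.66 -1.873
vertex 4.33 1.073 -1.57
endloop
endfacet
facet normal 0.902 0.430 0.044
outer loop
vertex 4.355 0.939 -0.772
vertex 4.33 1.073 -1.57
vertex 4.04 1.628 -1.058
endloop
endfacet
facet normal 0.384 -0.123 0.915
outer loop
vertex 3.743 0.444 -0.582
vertex 4.355 0.939 -0.772
vertex 3.677 1.24 -0.447
endloop
endfacet
facet normal -0.510 -0.712 0.483
outer loop
vertex 3.34 0.272 -1.262
vertex 3.743 0.444 -0.582
vertex 3.05 0.827 -0.75
endloop
endfacet
facet normal -0.546 -0.522 -0.656
outer loop
vertex 3.703 0.66 -1.873
vertex 3.34 0.272 -1.262
vertex 3.025 0.961 -1.548
endloop
endfacet
facet normal 0.327 0.184 -0.927
outer loop
vertex 4.33 1.073 -1.57
vertex 3.703 0.66 -1.873
vertex 3.637 1.456 -1.738
endloop
endfacet

endsolid


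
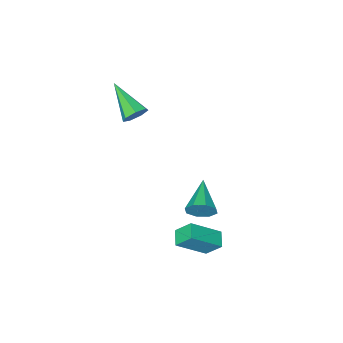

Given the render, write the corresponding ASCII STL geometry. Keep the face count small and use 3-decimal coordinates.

solid 
facet normal 0.013 0.881 -0.473
outer loop
vertex 1.112 -2.008 3.083
vertex 0.504 -1.837 3.385
vertex 1.154 -1.722 3.617
endloop
endfacet
facet normal 0.953 -0.291 0.081
outer loop
vertex 1.112 -2.008 3.083
vertex 1.154 -1.722 3.617
vertex 0.476 -3.723 4.395
endloop
endfacet
facet normal 0.012 0.882 -0.472
outer loop
vertex 1.154 -1.722 3.617
vertex 0.504 -1.837 3.385
vertex 0.707 -1.523 3.977
endloop
endfacet
facet normal 0.646 0.077 0.760
outer loop
vertex 1.154 -1.722 3.617
vertex 0.707 -1.523 3.977
vertex 0.476 -3.723 4.395
endloop
endfacet
facet normal 0.014 0.881 -0.472
outer loop
vertex 0.707 -1.523 3.977
vertex 0.504 -1.837 3.385
vertex 0.107 -1.56 3.89
endloop
endfacet
facet normal -0.153 0.200 0.968
outer loop
vertex 0.707 -1.523 3.977
vertex 0.107 -1.56 3.89
vertex 0.476 -3.723 4.395
endloop
endfacet
facet normal 0.013 0.881 -0.473
outer loop
vertex 0.107 -1.56 3.89
vertex 0.504 -1.837 3.385
vertex -0.194 -1.806 3.423
endloop
endfacet
facet normal -0.837 -0.015 0.547
outer loop
vertex 0.107 -1.56 3.89
vertex -0.194 -1.806 3.423
vertex 0.476 -3.723 4.395
endloop
endfacet
facet normal 0.013 0.882 -0.472
outer loop
vertex -0.194 -1.806 3.423
vertex 0.504 -1.837 3.385
vertex 0.031 -2.075 2.927
endloop
endfacet
facet normal -0.895 -0.407 -0.185
outer loop
vertex -0.194 -1.806 3.423
vertex 0.031 -2.075 2.927
vertex 0.476 -3.723 4.395
endloop
endfacet
facet normal 0.014 0.881 -0.472
outer loop
vertex 0.031 -2.075 2.927
vertex 0.504 -1.837 3.385
vertex 0.612 -2.165 2.776
endloop
endfacet
facet normal -0.281 -0.680 -0.678
outer loop
vertex 0.031 -2.075 2.927
vertex 0.612 -2.165 2.776
vertex 0.476 -3.723 4.395
endloop
endfacet
facet normal 0.013 0.881 -0.472
outer loop
vertex 0.612 -2.165 2.776
vertex 0.504 -1.837 3.385
vertex 1.112 -2.008 3.083
endloop
endfacet
facet normal 0.541 -0.628 -0.559
outer loop
vertex 0.612 -2.165 2.776
vertex 1.112 -2.008 3.083
vertex 0.476 -3.723 4.395
endloop
endfacet
facet normal -0.527 -0.795 0.300
outer loop
vertex 1.058 2.198 -2.022
vertex 0.597 2.828 -1.164
vertex -0.346 2.704 -3.149
endloop
endfacet
facet normal 0.398 -0.543 -0.740
outer loop
vertex 0.123 3.412 -3.416
vertex 1.058 2.198 -2.022
vertex -0.346 2.704 -3.149
endloop
endfacet
facet normal -0.527 -0.795 0.300
outer loop
vertex -0.346 2.704 -3.149
vertex 0.597 2.828 -1.164
vertex -0.807 3.334 -2.291
endloop
endfacet
facet normal -0.751 0.270 -0.602
outer loop
vertex -0.807 3.334 -2.291
vertex 0.123 3.412 -3.416
vertex -0.346 2.704 -3.149
endloop
endfacet
facet normal 0.751 -0.270 0.602
outer loop
vertex 1.058 2.198 -2.022
vertex 1.066 3.536 -1.431
vertex 0.597 2.828 -1.164
endloop
endfacet
facet normal 0.398 -0.543 -0.740
outer loop
vertex 1.527 2.906 -2.289
vertex 1.058 2.198 -2.022
vertex 0.123 3.412 -3.416
endloop
endfacet
facet normal 0.751 -0.270 0.602
outer loop
vertex 1.527 2.906 -2.289
vertex 1.066 3.536 -1.431
vertex 1.058 2.198 -2.022
endloop
endfacet
facet normal -0.398 0.543 0.740
outer loop
vertex 0.597 2.828 -1.164
vertex 1.066 3.536 -1.431
vertex -0.807 3.334 -2.291
endloop
endfacet
facet normal -0.751 0.270 -0.602
outer loop
vertex -0.338 4.042 -2.558
vertex 0.123 3.412 -3.416
vertex -0.807 3.334 -2.291
endloop
endfacet
facet normal -0.398 0.543 0.740
outer loop
vertex -0.807 3.334 -2.291
vertex 1.066 3.536 -1.431
vertex -0.338 4.042 -2.558
endloop
endfacet
facet normal 0.527 0.795 -0.300
outer loop
vertex -0.338 4.042 -2.558
vertex 1.527 2.906 -2.289
vertex 0.123 3.412 -3.416
endloop
endfacet
facet normal 0.527 0.795 -0.300
outer loop
vertex 1.066 3.536 -1.431
vertex 1.527 2.906 -2.289
vertex -0.338 4.042 -2.558
endloop
endfacet
facet normal 0.595 0.743 -0.308
outer loop
vertex -0.782 1.062 -2.151
vertex -1.224 1.131 -2.839
vertex -1.257 1.467 -2.092
endloop
endfacet
facet normal 0.034 -0.105 0.994
outer loop
vertex -0.782 1.062 -2.151
vertex -1.257 1.467 -2.092
vertex -2.376 -0.311 -2.241
endloop
endfacet
facet normal 0.594 0.743 -0.308
outer loop
vertex -1.257 1.467 -2.092
vertex -1.224 1.131 -2.839
vertex -1.713 1.675 -2.469
endloop
endfacet
facet normal -0.537 0.271 0.799
outer loop
vertex -1.257 1.467 -2.092
vertex -1.713 1.675 -2.469
vertex -2.376 -0.311 -2.241
endloop
endfacet
facet normal 0.594 0.743 -0.307
outer loop
vertex -1.713 1.675 -2.469
vertex -1.224 1.131 -2.839
vertex -1.882 1.564 -3.064
endloop
endfacet
facet normal -0.922 0.331 0.200
outer loop
vertex -1.713 1.675 -2.469
vertex -1.882 1.564 -3.064
vertex -2.376 -0.311 -2.241
endloop
endfacet
facet normal 0.594 0.743 -0.309
outer loop
vertex -1.882 1.564 -3.064
vertex -1.224 1.131 -2.839
vertex -1.666 1.199 -3.526
endloop
endfacet
facet normal -0.893 0.039 -0.448
outer loop
vertex -1.882 1.564 -3.064
vertex -1.666 1.199 -3.526
vertex -2.376 -0.311 -2.241
endloop
endfacet
facet normal 0.594 0.743 -0.308
outer loop
vertex -1.666 1.199 -3.526
vertex -1.224 1.131 -2.839
vertex -1.19 0.794 -3.586
endloop
endfacet
facet normal -0.467 -0.435 -0.770
outer loop
vertex -1.666 1.199 -3.526
vertex -1.19 0.794 -3.586
vertex -2.376 -0.311 -2.241
endloop
endfacet
facet normal 0.594 0.743 -0.308
outer loop
vertex -1.19 0.794 -3.586
vertex -1.224 1.131 -2.839
vertex -0.734 0.586 -3.208
endloop
endfacet
facet normal 0.105 -0.812 -0.574
outer loop
vertex -1.19 0.794 -3.586
vertex -0.734 0.586 -3.208
vertex -2.376 -0.311 -2.241
endloop
endfacet
facet normal 0.594 0.743 -0.308
outer loop
vertex -0.734 0.586 -3.208
vertex -1.224 1.131 -2.839
vertex -0.565 0.697 -2.614
endloop
endfacet
facet normal 0.490 -0.871 0.023
outer loop
vertex -0.734 0.586 -3.208
vertex -0.565 0.697 -2.614
vertex -2.376 -0.311 -2.241
endloop
endfacet
facet normal 0.594 0.743 -0.307
outer loop
vertex -0.565 0.697 -2.614
vertex -1.224 1.131 -2.839
vertex -0.782 1.062 -2.151
endloop
endfacet
facet normal 0.461 -0.579 0.673
outer loop
vertex -0.565 0.697 -2.614
vertex -0.782 1.062 -2.151
vertex -2.376 -0.311 -2.241
endloop
endfacet

endsolid


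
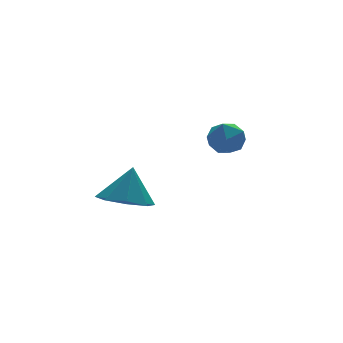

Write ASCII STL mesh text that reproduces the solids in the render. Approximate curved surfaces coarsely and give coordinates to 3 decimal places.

solid 
facet normal -0.681 -0.335 0.651
outer loop
vertex -0.176 3.232 2.429
vertex 0.209 2.57 2.491
vertex 0.371 3.155 2.962
endloop
endfacet
facet normal -0.619 0.375 0.690
outer loop
vertex -0.176 3.232 2.429
vertex 0.371 3.155 2.962
vertex 0.316 3.806 2.559
endloop
endfacet
facet normal -0.763 0.644 0.044
outer loop
vertex -0.176 3.232 2.429
vertex 0.316 3.806 2.559
vertex 0.121 3.624 1.84
endloop
endfacet
facet normal -0.914 0.101 -0.393
outer loop
vertex -0.176 3.232 2.429
vertex 0.121 3.624 1.84
vertex 0.055 2.861 1.797
endloop
endfacet
facet normal -0.863 -0.504 -0.020
outer loop
vertex -0.176 3.232 2.429
vertex 0.055 2.861 1.797
vertex 0.209 2.57 2.491
endloop
endfacet
facet normal 0.059 0.529 0.847
outer loop
vertex 0.316 3.806 2.559
vertex 0.371 3.155 2.962
vertex 1.005 3.499 2.703
endloop
endfacet
facet normal -0.041 -0.620 0.784
outer loop
vertex 0.371 3.155 2.962
vertex 0.209 2.57 2.491
vertex 0.939 2.736 2.66
endloop
endfacet
facet normal -0.335 -0.893 -0.300
outer loop
vertex 0.209 2.57 2.491
vertex 0.055 2.861 1.797
vertex 0.744 2.554 1.941
endloop
endfacet
facet normal -0.417 0.087 -0.905
outer loop
vertex 0.055 2.861 1.797
vertex 0.121 3.624 1.84
vertex 0.689 3.205 1.538
endloop
endfacet
facet normal -0.174 0.965 -0.197
outer loop
vertex 0.121 3.624 1.84
vertex 0.316 3.806 2.559
vertex 0.851 3.79 2.009
endloop
endfacet
facet normal 0.914 -0.101 0.393
outer loop
vertex 1.236 3.128 2.071
vertex 1.005 3.499 2.703
vertex 0.939 2.736 2.66
endloop
endfacet
facet normal 0.763 -0.644 -0.044
outer loop
vertex 1.236 3.128 2.071
vertex 0.939 2.736 2.66
vertex 0.744 2.554 1.941
endloop
endfacet
facet normal 0.619 -0.375 -0.690
outer loop
vertex 1.236 3.128 2.071
vertex 0.744 2.554 1.941
vertex 0.689 3.205 1.538
endloop
endfacet
facet normal 0.681 0.335 -0.651
outer loop
vertex 1.236 3.128 2.071
vertex 0.689 3.205 1.538
vertex 0.851 3.79 2.009
endloop
endfacet
facet normal 0.863 0.504 0.020
outer loop
vertex 1.236 3.128 2.071
vertex 0.851 3.79 2.009
vertex 1.005 3.499 2.703
endloop
endfacet
facet normal 0.417 -0.087 0.905
outer loop
vertex 0.939 2.736 2.66
vertex 1.005 3.499 2.703
vertex 0.371 3.155 2.962
endloop
endfacet
facet normal 0.174 -0.965 0.197
outer loop
vertex 0.744 2.554 1.941
vertex 0.939 2.736 2.66
vertex 0.209 2.57 2.491
endloop
endfacet
facet normal -0.059 -0.529 -0.847
outer loop
vertex 0.689 3.205 1.538
vertex 0.744 2.554 1.941
vertex 0.055 2.861 1.797
endloop
endfacet
facet normal 0.041 0.620 -0.784
outer loop
vertex 0.851 3.79 2.009
vertex 0.689 3.205 1.538
vertex 0.121 3.624 1.84
endloop
endfacet
facet normal 0.335 0.893 0.300
outer loop
vertex 1.005 3.499 2.703
vertex 0.851 3.79 2.009
vertex 0.316 3.806 2.559
endloop
endfacet
facet normal -0.308 -0.202 -0.930
outer loop
vertex -2.498 2.408 0.124
vertex -3.369 2.836 0.32
vertex -2.5 3.149 -0.036
endloop
endfacet
facet normal 0.967 0.056 0.249
outer loop
vertex -2.498 2.408 0.124
vertex -2.5 3.149 -0.036
vertex -2.931 3.124 1.64
endloop
endfacet
facet normal -0.308 -0.202 -0.930
outer loop
vertex -2.5 3.149 -0.036
vertex -3.369 2.836 0.32
vertex -3.01 3.706 0.012
endloop
endfacet
facet normal 0.731 0.653 0.198
outer loop
vertex -2.5 3.149 -0.036
vertex -3.01 3.706 0.012
vertex -2.931 3.124 1.64
endloop
endfacet
facet normal -0.309 -0.202 -0.930
outer loop
vertex -3.01 3.706 0.012
vertex -3.369 2.836 0.32
vertex -3.731 3.754 0.241
endloop
endfacet
facet normal 0.165 0.931 0.325
outer loop
vertex -3.01 3.706 0.012
vertex -3.731 3.754 0.241
vertex -2.931 3.124 1.64
endloop
endfacet
facet normal -0.309 -0.202 -0.930
outer loop
vertex -3.731 3.754 0.241
vertex -3.369 2.836 0.32
vertex -4.24 3.265 0.516
endloop
endfacet
facet normal -0.399 0.729 0.556
outer loop
vertex -3.731 3.754 0.241
vertex -4.24 3.265 0.516
vertex -2.931 3.124 1.64
endloop
endfacet
facet normal -0.308 -0.202 -0.930
outer loop
vertex -4.24 3.265 0.516
vertex -3.369 2.836 0.32
vertex -4.238 2.524 0.676
endloop
endfacet
facet normal -0.633 0.162 0.757
outer loop
vertex -4.24 3.265 0.516
vertex -4.238 2.524 0.676
vertex -2.931 3.124 1.64
endloop
endfacet
facet normal -0.308 -0.203 -0.930
outer loop
vertex -4.238 2.524 0.676
vertex -3.369 2.836 0.32
vertex -3.727 1.967 0.628
endloop
endfacet
facet normal -0.397 -0.434 0.809
outer loop
vertex -4.238 2.524 0.676
vertex -3.727 1.967 0.628
vertex -2.931 3.124 1.64
endloop
endfacet
facet normal -0.309 -0.202 -0.929
outer loop
vertex -3.727 1.967 0.628
vertex -3.369 2.836 0.32
vertex -3.007 1.919 0.399
endloop
endfacet
facet normal 0.169 -0.712 0.681
outer loop
vertex -3.727 1.967 0.628
vertex -3.007 1.919 0.399
vertex -2.931 3.124 1.64
endloop
endfacet
facet normal -0.308 -0.202 -0.930
outer loop
vertex -3.007 1.919 0.399
vertex -3.369 2.836 0.32
vertex -2.498 2.408 0.124
endloop
endfacet
facet normal 0.733 -0.510 0.450
outer loop
vertex -3.007 1.919 0.399
vertex -2.498 2.408 0.124
vertex -2.931 3.124 1.64
endloop
endfacet

endsolid


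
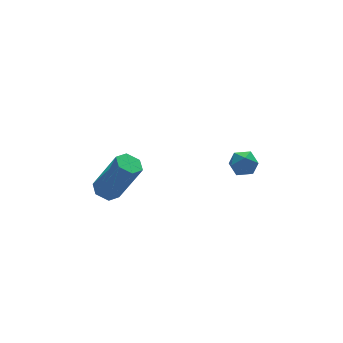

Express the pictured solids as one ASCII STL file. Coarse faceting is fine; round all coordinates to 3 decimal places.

solid 
facet normal -0.371 0.281 -0.885
outer loop
vertex -3.371 -2.137 -3.699
vertex -3.775 -1.779 -3.416
vertex -3.229 -1.557 -3.574
endloop
endfacet
facet normal 0.899 -0.130 -0.419
outer loop
vertex -3.371 -2.137 -3.699
vertex -3.229 -1.557 -3.574
vertex -2.601 -2.719 -1.868
endloop
endfacet
facet normal 0.899 -0.128 -0.418
outer loop
vertex -2.601 -2.719 -1.868
vertex -3.229 -1.557 -3.574
vertex -2.46 -2.139 -1.743
endloop
endfacet
facet normal 0.373 -0.281 0.884
outer loop
vertex -2.601 -2.719 -1.868
vertex -2.46 -2.139 -1.743
vertex -3.005 -2.361 -1.584
endloop
endfacet
facet normal -0.371 0.282 -0.885
outer loop
vertex -3.229 -1.557 -3.574
vertex -3.775 -1.779 -3.416
vertex -3.634 -1.199 -3.29
endloop
endfacet
facet normal 0.650 0.760 -0.031
outer loop
vertex -3.229 -1.557 -3.574
vertex -3.634 -1.199 -3.29
vertex -2.46 -2.139 -1.743
endloop
endfacet
facet normal 0.650 0.759 -0.032
outer loop
vertex -2.46 -2.139 -1.743
vertex -3.634 -1.199 -3.29
vertex -2.864 -1.781 -1.459
endloop
endfacet
facet normal 0.373 -0.281 0.884
outer loop
vertex -2.46 -2.139 -1.743
vertex -2.864 -1.781 -1.459
vertex -3.005 -2.361 -1.584
endloop
endfacet
facet normal -0.371 0.282 -0.884
outer loop
vertex -3.634 -1.199 -3.29
vertex -3.775 -1.779 -3.416
vertex -4.179 -1.421 -3.132
endloop
endfacet
facet normal -0.249 0.888 0.387
outer loop
vertex -3.634 -1.199 -3.29
vertex -4.179 -1.421 -3.132
vertex -2.864 -1.781 -1.459
endloop
endfacet
facet normal -0.249 0.888 0.387
outer loop
vertex -2.864 -1.781 -1.459
vertex -4.179 -1.421 -3.132
vertex -3.409 -2.003 -1.301
endloop
endfacet
facet normal 0.371 -0.281 0.885
outer loop
vertex -2.864 -1.781 -1.459
vertex -3.409 -2.003 -1.301
vertex -3.005 -2.361 -1.584
endloop
endfacet
facet normal -0.373 0.281 -0.884
outer loop
vertex -4.179 -1.421 -3.132
vertex -3.775 -1.779 -3.416
vertex -4.32 -2.001 -3.257
endloop
endfacet
facet normal -0.899 0.128 0.419
outer loop
vertex -4.179 -1.421 -3.132
vertex -4.32 -2.001 -3.257
vertex -3.409 -2.003 -1.301
endloop
endfacet
facet normal -0.899 0.130 0.419
outer loop
vertex -3.409 -2.003 -1.301
vertex -4.32 -2.001 -3.257
vertex -3.551 -2.583 -1.426
endloop
endfacet
facet normal 0.371 -0.281 0.885
outer loop
vertex -3.409 -2.003 -1.301
vertex -3.551 -2.583 -1.426
vertex -3.005 -2.361 -1.584
endloop
endfacet
facet normal -0.373 0.281 -0.884
outer loop
vertex -4.32 -2.001 -3.257
vertex -3.775 -1.779 -3.416
vertex -3.916 -2.359 -3.541
endloop
endfacet
facet normal -0.650 -0.759 0.032
outer loop
vertex -4.32 -2.001 -3.257
vertex -3.916 -2.359 -3.541
vertex -3.551 -2.583 -1.426
endloop
endfacet
facet normal -0.649 -0.760 0.032
outer loop
vertex -3.551 -2.583 -1.426
vertex -3.916 -2.359 -3.541
vertex -3.146 -2.941 -1.71
endloop
endfacet
facet normal 0.371 -0.282 0.885
outer loop
vertex -3.551 -2.583 -1.426
vertex -3.146 -2.941 -1.71
vertex -3.005 -2.361 -1.584
endloop
endfacet
facet normal -0.371 0.281 -0.885
outer loop
vertex -3.916 -2.359 -3.541
vertex -3.775 -1.779 -3.416
vertex -3.371 -2.137 -3.699
endloop
endfacet
facet normal 0.249 -0.888 -0.387
outer loop
vertex -3.916 -2.359 -3.541
vertex -3.371 -2.137 -3.699
vertex -3.146 -2.941 -1.71
endloop
endfacet
facet normal 0.249 -0.888 -0.387
outer loop
vertex -3.146 -2.941 -1.71
vertex -3.371 -2.137 -3.699
vertex -2.601 -2.719 -1.868
endloop
endfacet
facet normal 0.371 -0.282 0.884
outer loop
vertex -3.146 -2.941 -1.71
vertex -2.601 -2.719 -1.868
vertex -3.005 -2.361 -1.584
endloop
endfacet
facet normal 0.049 0.168 0.985
outer loop
vertex 1.462 -2.622 -2.354
vertex 1.611 -3.27 -2.251
vertex 2.104 -2.823 -2.352
endloop
endfacet
facet normal 0.233 0.751 0.618
outer loop
vertex 1.462 -2.622 -2.354
vertex 2.104 -2.823 -2.352
vertex 1.892 -2.379 -2.812
endloop
endfacet
facet normal -0.315 0.928 0.197
outer loop
vertex 1.462 -2.622 -2.354
vertex 1.892 -2.379 -2.812
vertex 1.267 -2.552 -2.995
endloop
endfacet
facet normal -0.837 0.455 0.304
outer loop
vertex 1.462 -2.622 -2.354
vertex 1.267 -2.552 -2.995
vertex 1.094 -3.102 -2.648
endloop
endfacet
facet normal -0.612 -0.015 0.791
outer loop
vertex 1.462 -2.622 -2.354
vertex 1.094 -3.102 -2.648
vertex 1.611 -3.27 -2.251
endloop
endfacet
facet normal 0.788 0.582 0.199
outer loop
vertex 1.892 -2.379 -2.812
vertex 2.104 -2.823 -2.352
vertex 2.306 -2.878 -2.992
endloop
endfacet
facet normal 0.490 -0.361 0.794
outer loop
vertex 2.104 -2.823 -2.352
vertex 1.611 -3.27 -2.251
vertex 2.133 -3.428 -2.645
endloop
endfacet
facet normal -0.582 -0.656 0.480
outer loop
vertex 1.611 -3.27 -2.251
vertex 1.094 -3.102 -2.648
vertex 1.508 -3.601 -2.828
endloop
endfacet
facet normal -0.946 0.104 -0.307
outer loop
vertex 1.094 -3.102 -2.648
vertex 1.267 -2.552 -2.995
vertex 1.296 -3.157 -3.288
endloop
endfacet
facet normal -0.100 0.871 -0.482
outer loop
vertex 1.267 -2.552 -2.995
vertex 1.892 -2.379 -2.812
vertex 1.789 -2.71 -3.389
endloop
endfacet
facet normal 0.837 -0.455 -0.304
outer loop
vertex 1.938 -3.358 -3.286
vertex 2.306 -2.878 -2.992
vertex 2.133 -3.428 -2.645
endloop
endfacet
facet normal 0.315 -0.928 -0.197
outer loop
vertex 1.938 -3.358 -3.286
vertex 2.133 -3.428 -2.645
vertex 1.508 -3.601 -2.828
endloop
endfacet
facet normal -0.233 -0.751 -0.618
outer loop
vertex 1.938 -3.358 -3.286
vertex 1.508 -3.601 -2.828
vertex 1.296 -3.157 -3.288
endloop
endfacet
facet normal -0.049 -0.168 -0.985
outer loop
vertex 1.938 -3.358 -3.286
vertex 1.296 -3.157 -3.288
vertex 1.789 -2.71 -3.389
endloop
endfacet
facet normal 0.612 0.015 -0.791
outer loop
vertex 1.938 -3.358 -3.286
vertex 1.789 -2.71 -3.389
vertex 2.306 -2.878 -2.992
endloop
endfacet
facet normal 0.946 -0.104 0.307
outer loop
vertex 2.133 -3.428 -2.645
vertex 2.306 -2.878 -2.992
vertex 2.104 -2.823 -2.352
endloop
endfacet
facet normal 0.100 -0.871 0.482
outer loop
vertex 1.508 -3.601 -2.828
vertex 2.133 -3.428 -2.645
vertex 1.611 -3.27 -2.251
endloop
endfacet
facet normal -0.788 -0.582 -0.199
outer loop
vertex 1.296 -3.157 -3.288
vertex 1.508 -3.601 -2.828
vertex 1.094 -3.102 -2.648
endloop
endfacet
facet normal -0.490 0.361 -0.794
outer loop
vertex 1.789 -2.71 -3.389
vertex 1.296 -3.157 -3.288
vertex 1.267 -2.552 -2.995
endloop
endfacet
facet normal 0.582 0.656 -0.480
outer loop
vertex 2.306 -2.878 -2.992
vertex 1.789 -2.71 -3.389
vertex 1.892 -2.379 -2.812
endloop
endfacet

endsolid


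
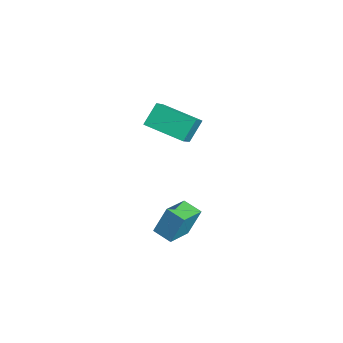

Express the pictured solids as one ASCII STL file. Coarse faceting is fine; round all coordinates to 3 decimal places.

solid 
facet normal -0.690 -0.676 0.258
outer loop
vertex 1.688 -1.67 2.471
vertex 1.277 -0.867 3.475
vertex 0.514 -0.893 1.367
endloop
endfacet
facet normal 0.305 -0.595 -0.743
outer loop
vertex 1.963 0.527 0.825
vertex 1.688 -1.67 2.471
vertex 0.514 -0.893 1.367
endloop
endfacet
facet normal -0.690 -0.676 0.258
outer loop
vertex 0.514 -0.893 1.367
vertex 1.277 -0.867 3.475
vertex 0.102 -0.089 2.37
endloop
endfacet
facet normal -0.656 0.434 -0.617
outer loop
vertex 0.102 -0.089 2.37
vertex 1.963 0.527 0.825
vertex 0.514 -0.893 1.367
endloop
endfacet
facet normal 0.657 -0.435 0.616
outer loop
vertex 1.688 -1.67 2.471
vertex 2.726 0.553 2.933
vertex 1.277 -0.867 3.475
endloop
endfacet
facet normal 0.305 -0.595 -0.743
outer loop
vertex 3.138 -0.251 1.93
vertex 1.688 -1.67 2.471
vertex 1.963 0.527 0.825
endloop
endfacet
facet normal 0.656 -0.434 0.618
outer loop
vertex 3.138 -0.251 1.93
vertex 2.726 0.553 2.933
vertex 1.688 -1.67 2.471
endloop
endfacet
facet normal -0.305 0.595 0.743
outer loop
vertex 1.277 -0.867 3.475
vertex 2.726 0.553 2.933
vertex 0.102 -0.089 2.37
endloop
endfacet
facet normal -0.656 0.435 -0.617
outer loop
vertex 1.552 1.33 1.829
vertex 1.963 0.527 0.825
vertex 0.102 -0.089 2.37
endloop
endfacet
facet normal -0.305 0.595 0.743
outer loop
vertex 0.102 -0.089 2.37
vertex 2.726 0.553 2.933
vertex 1.552 1.33 1.829
endloop
endfacet
facet normal 0.690 0.676 -0.258
outer loop
vertex 1.552 1.33 1.829
vertex 3.138 -0.251 1.93
vertex 1.963 0.527 0.825
endloop
endfacet
facet normal 0.690 0.676 -0.258
outer loop
vertex 2.726 0.553 2.933
vertex 3.138 -0.251 1.93
vertex 1.552 1.33 1.829
endloop
endfacet
facet normal -0.820 -0.504 0.270
outer loop
vertex 3.786 -1.32 -2.162
vertex 2.882 -0.098 -2.626
vertex 3.688 -1.957 -3.648
endloop
endfacet
facet normal 0.569 -0.769 0.292
outer loop
vertex 4.558 -1.422 -3.934
vertex 3.786 -1.32 -2.162
vertex 3.688 -1.957 -3.648
endloop
endfacet
facet normal -0.820 -0.504 0.270
outer loop
vertex 3.688 -1.957 -3.648
vertex 2.882 -0.098 -2.626
vertex 2.784 -0.734 -4.112
endloop
endfacet
facet normal -0.060 -0.393 -0.918
outer loop
vertex 2.784 -0.734 -4.112
vertex 4.558 -1.422 -3.934
vertex 3.688 -1.957 -3.648
endloop
endfacet
facet normal 0.060 0.393 0.918
outer loop
vertex 3.786 -1.32 -2.162
vertex 3.752 0.437 -2.912
vertex 2.882 -0.098 -2.626
endloop
endfacet
facet normal 0.568 -0.769 0.292
outer loop
vertex 4.656 -0.786 -2.448
vertex 3.786 -1.32 -2.162
vertex 4.558 -1.422 -3.934
endloop
endfacet
facet normal 0.061 0.393 0.918
outer loop
vertex 4.656 -0.786 -2.448
vertex 3.752 0.437 -2.912
vertex 3.786 -1.32 -2.162
endloop
endfacet
facet normal -0.569 0.769 -0.292
outer loop
vertex 2.882 -0.098 -2.626
vertex 3.752 0.437 -2.912
vertex 2.784 -0.734 -4.112
endloop
endfacet
facet normal -0.060 -0.393 -0.918
outer loop
vertex 3.654 -0.2 -4.398
vertex 4.558 -1.422 -3.934
vertex 2.784 -0.734 -4.112
endloop
endfacet
facet normal -0.568 0.769 -0.292
outer loop
vertex 2.784 -0.734 -4.112
vertex 3.752 0.437 -2.912
vertex 3.654 -0.2 -4.398
endloop
endfacet
facet normal 0.820 0.504 -0.270
outer loop
vertex 3.654 -0.2 -4.398
vertex 4.656 -0.786 -2.448
vertex 4.558 -1.422 -3.934
endloop
endfacet
facet normal 0.820 0.504 -0.270
outer loop
vertex 3.752 0.437 -2.912
vertex 4.656 -0.786 -2.448
vertex 3.654 -0.2 -4.398
endloop
endfacet

endsolid


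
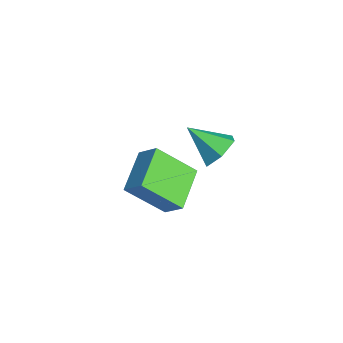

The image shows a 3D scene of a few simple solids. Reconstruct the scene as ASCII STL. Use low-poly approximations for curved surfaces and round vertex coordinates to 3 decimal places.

solid 
facet normal 0.446 0.656 -0.609
outer loop
vertex 4.085 -0.512 3.061
vertex 3.464 -0.417 2.709
vertex 3.624 -0.001 3.274
endloop
endfacet
facet normal 0.375 -0.048 0.926
outer loop
vertex 4.085 -0.512 3.061
vertex 3.624 -0.001 3.274
vertex 2.876 -1.283 3.511
endloop
endfacet
facet normal 0.446 0.656 -0.609
outer loop
vertex 3.624 -0.001 3.274
vertex 3.464 -0.417 2.709
vertex 3.004 0.094 2.922
endloop
endfacet
facet normal -0.408 0.391 0.825
outer loop
vertex 3.624 -0.001 3.274
vertex 3.004 0.094 2.922
vertex 2.876 -1.283 3.511
endloop
endfacet
facet normal 0.447 0.656 -0.608
outer loop
vertex 3.004 0.094 2.922
vertex 3.464 -0.417 2.709
vertex 2.843 -0.321 2.356
endloop
endfacet
facet normal -0.974 0.159 0.160
outer loop
vertex 3.004 0.094 2.922
vertex 2.843 -0.321 2.356
vertex 2.876 -1.283 3.511
endloop
endfacet
facet normal 0.447 0.656 -0.608
outer loop
vertex 2.843 -0.321 2.356
vertex 3.464 -0.417 2.709
vertex 3.304 -0.832 2.143
endloop
endfacet
facet normal -0.756 -0.513 -0.406
outer loop
vertex 2.843 -0.321 2.356
vertex 3.304 -0.832 2.143
vertex 2.876 -1.283 3.511
endloop
endfacet
facet normal 0.445 0.657 -0.608
outer loop
vertex 3.304 -0.832 2.143
vertex 3.464 -0.417 2.709
vertex 3.925 -0.927 2.495
endloop
endfacet
facet normal 0.027 -0.952 -0.305
outer loop
vertex 3.304 -0.832 2.143
vertex 3.925 -0.927 2.495
vertex 2.876 -1.283 3.511
endloop
endfacet
facet normal 0.445 0.657 -0.608
outer loop
vertex 3.925 -0.927 2.495
vertex 3.464 -0.417 2.709
vertex 4.085 -0.512 3.061
endloop
endfacet
facet normal 0.593 -0.720 0.360
outer loop
vertex 3.925 -0.927 2.495
vertex 4.085 -0.512 3.061
vertex 2.876 -1.283 3.511
endloop
endfacet
facet normal -0.819 0.482 0.310
outer loop
vertex 0.312 -2.244 0.008
vertex 0.816 -1.782 0.622
vertex 0.604 -0.982 -1.183
endloop
endfacet
facet normal -0.548 -0.503 -0.668
outer loop
vertex 1.924 -1.758 -1.682
vertex 0.312 -2.244 0.008
vertex 0.604 -0.982 -1.183
endloop
endfacet
facet normal -0.819 0.482 0.310
outer loop
vertex 0.604 -0.982 -1.183
vertex 0.816 -1.782 0.622
vertex 1.109 -0.519 -0.569
endloop
endfacet
facet normal 0.166 0.717 -0.677
outer loop
vertex 1.109 -0.519 -0.569
vertex 1.924 -1.758 -1.682
vertex 0.604 -0.982 -1.183
endloop
endfacet
facet normal -0.166 -0.718 0.676
outer loop
vertex 0.312 -2.244 0.008
vertex 2.136 -2.558 0.123
vertex 0.816 -1.782 0.622
endloop
endfacet
facet normal -0.549 -0.503 -0.668
outer loop
vertex 1.631 -3.021 -0.491
vertex 0.312 -2.244 0.008
vertex 1.924 -1.758 -1.682
endloop
endfacet
facet normal -0.166 -0.717 0.677
outer loop
vertex 1.631 -3.021 -0.491
vertex 2.136 -2.558 0.123
vertex 0.312 -2.244 0.008
endloop
endfacet
facet normal 0.548 0.503 0.668
outer loop
vertex 0.816 -1.782 0.622
vertex 2.136 -2.558 0.123
vertex 1.109 -0.519 -0.569
endloop
endfacet
facet normal 0.167 0.717 -0.677
outer loop
vertex 2.428 -1.296 -1.068
vertex 1.924 -1.758 -1.682
vertex 1.109 -0.519 -0.569
endloop
endfacet
facet normal 0.549 0.503 0.668
outer loop
vertex 1.109 -0.519 -0.569
vertex 2.136 -2.558 0.123
vertex 2.428 -1.296 -1.068
endloop
endfacet
facet normal 0.819 -0.482 -0.310
outer loop
vertex 2.428 -1.296 -1.068
vertex 1.631 -3.021 -0.491
vertex 1.924 -1.758 -1.682
endloop
endfacet
facet normal 0.819 -0.482 -0.310
outer loop
vertex 2.136 -2.558 0.123
vertex 1.631 -3.021 -0.491
vertex 2.428 -1.296 -1.068
endloop
endfacet

endsolid
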